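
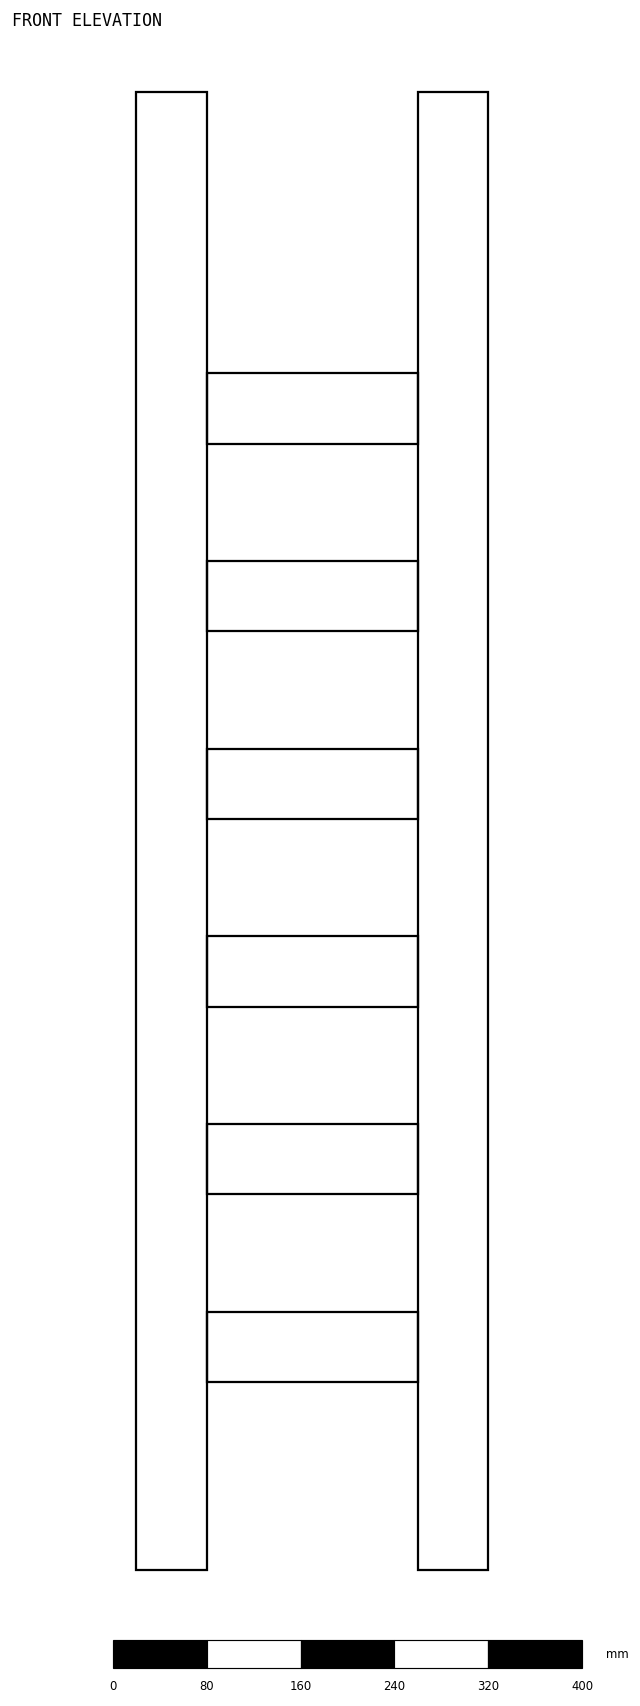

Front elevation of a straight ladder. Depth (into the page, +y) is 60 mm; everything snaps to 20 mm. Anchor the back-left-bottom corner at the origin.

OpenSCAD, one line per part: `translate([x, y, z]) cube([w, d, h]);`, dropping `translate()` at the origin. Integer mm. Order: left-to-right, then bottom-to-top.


cube([60, 60, 1260]);
translate([60, 0, 160]) cube([180, 60, 60]);
translate([60, 0, 320]) cube([180, 60, 60]);
translate([60, 0, 480]) cube([180, 60, 60]);
translate([60, 0, 640]) cube([180, 60, 60]);
translate([60, 0, 800]) cube([180, 60, 60]);
translate([60, 0, 960]) cube([180, 60, 60]);
translate([240, 0, 0]) cube([60, 60, 1260]);


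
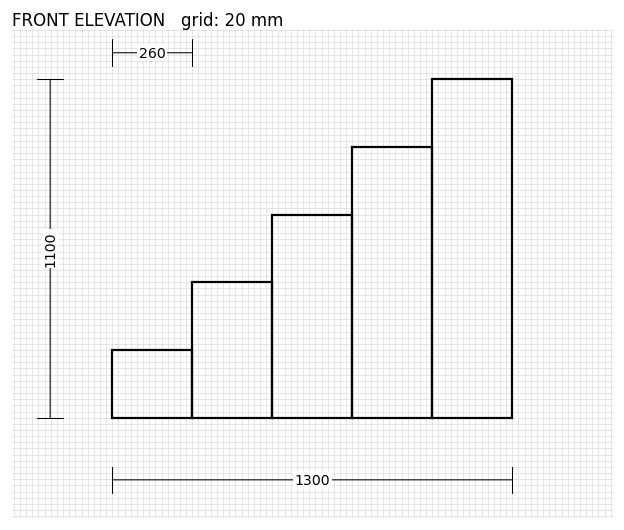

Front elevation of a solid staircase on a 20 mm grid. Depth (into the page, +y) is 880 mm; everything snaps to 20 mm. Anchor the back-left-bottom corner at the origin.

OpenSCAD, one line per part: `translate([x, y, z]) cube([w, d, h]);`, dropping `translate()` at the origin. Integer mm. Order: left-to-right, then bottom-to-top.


cube([260, 880, 220]);
translate([260, 0, 0]) cube([260, 880, 440]);
translate([520, 0, 0]) cube([260, 880, 660]);
translate([780, 0, 0]) cube([260, 880, 880]);
translate([1040, 0, 0]) cube([260, 880, 1100]);


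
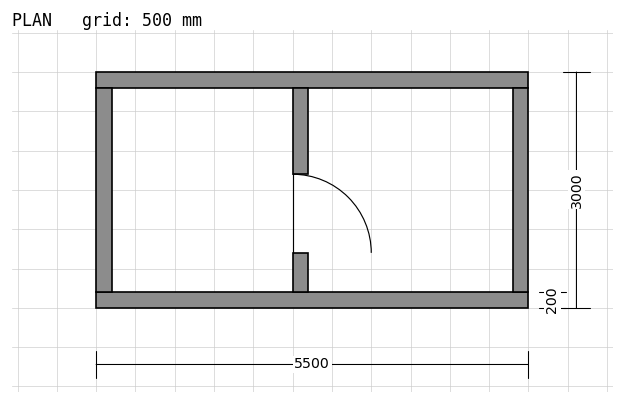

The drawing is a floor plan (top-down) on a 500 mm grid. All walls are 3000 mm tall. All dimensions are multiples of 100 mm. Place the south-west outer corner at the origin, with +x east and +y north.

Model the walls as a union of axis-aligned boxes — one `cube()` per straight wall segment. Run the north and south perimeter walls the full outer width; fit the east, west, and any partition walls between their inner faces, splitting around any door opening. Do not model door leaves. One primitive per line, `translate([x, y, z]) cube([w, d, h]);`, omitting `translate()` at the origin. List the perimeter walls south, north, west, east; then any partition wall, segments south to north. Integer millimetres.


cube([5500, 200, 3000]);
translate([0, 2800, 0]) cube([5500, 200, 3000]);
translate([0, 200, 0]) cube([200, 2600, 3000]);
translate([5300, 200, 0]) cube([200, 2600, 3000]);
translate([2500, 200, 0]) cube([200, 500, 3000]);
translate([2500, 1700, 0]) cube([200, 1100, 3000]);


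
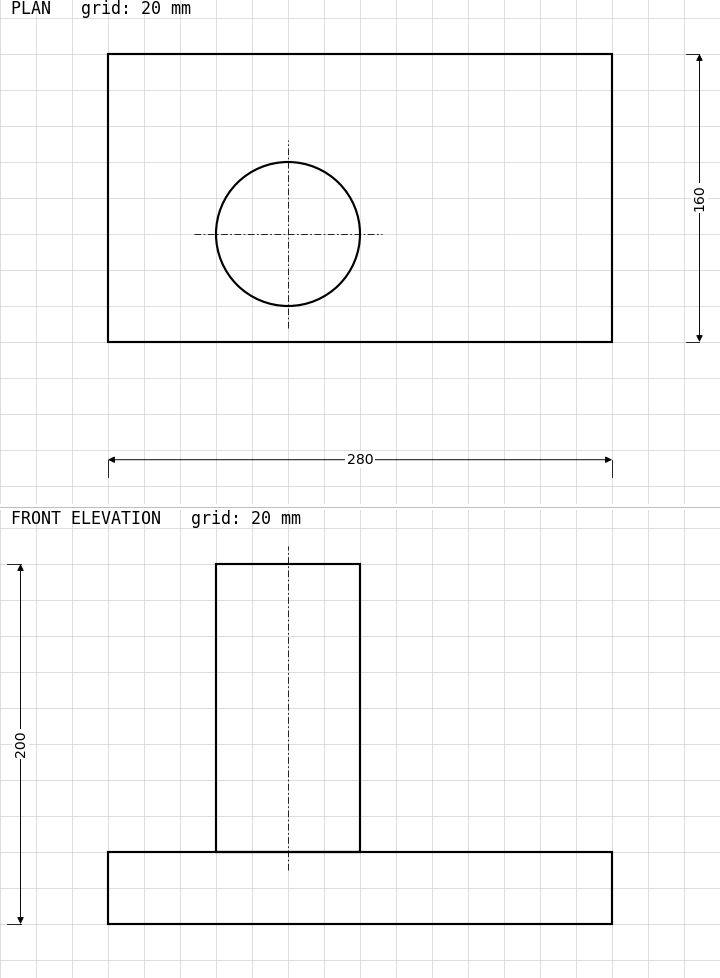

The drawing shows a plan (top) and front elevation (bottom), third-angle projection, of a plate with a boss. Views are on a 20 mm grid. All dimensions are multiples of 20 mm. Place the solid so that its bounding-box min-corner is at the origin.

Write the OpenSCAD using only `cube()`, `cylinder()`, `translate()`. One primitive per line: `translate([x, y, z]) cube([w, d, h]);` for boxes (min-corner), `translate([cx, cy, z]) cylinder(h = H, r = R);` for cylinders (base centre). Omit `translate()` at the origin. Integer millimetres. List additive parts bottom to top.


cube([280, 160, 40]);
translate([100, 60, 40]) cylinder(h = 160, r = 40);


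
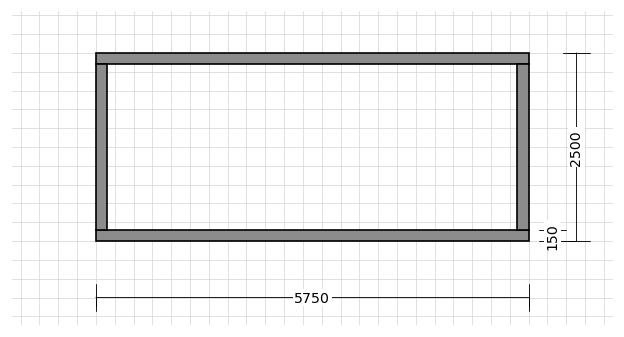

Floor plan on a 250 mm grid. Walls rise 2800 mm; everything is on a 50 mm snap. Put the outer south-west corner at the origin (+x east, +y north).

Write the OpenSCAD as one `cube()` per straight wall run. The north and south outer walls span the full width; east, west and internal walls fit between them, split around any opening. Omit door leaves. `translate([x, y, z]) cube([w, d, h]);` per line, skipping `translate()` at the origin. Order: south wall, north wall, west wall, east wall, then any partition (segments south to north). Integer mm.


cube([5750, 150, 2800]);
translate([0, 2350, 0]) cube([5750, 150, 2800]);
translate([0, 150, 0]) cube([150, 2200, 2800]);
translate([5600, 150, 0]) cube([150, 2200, 2800]);


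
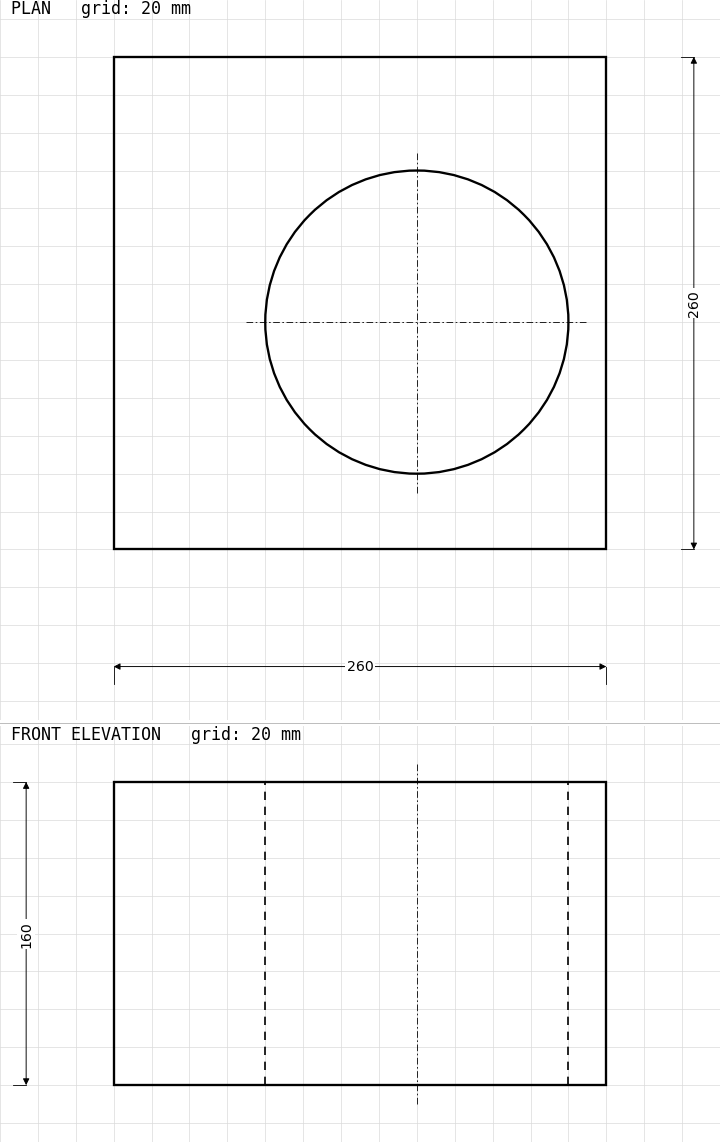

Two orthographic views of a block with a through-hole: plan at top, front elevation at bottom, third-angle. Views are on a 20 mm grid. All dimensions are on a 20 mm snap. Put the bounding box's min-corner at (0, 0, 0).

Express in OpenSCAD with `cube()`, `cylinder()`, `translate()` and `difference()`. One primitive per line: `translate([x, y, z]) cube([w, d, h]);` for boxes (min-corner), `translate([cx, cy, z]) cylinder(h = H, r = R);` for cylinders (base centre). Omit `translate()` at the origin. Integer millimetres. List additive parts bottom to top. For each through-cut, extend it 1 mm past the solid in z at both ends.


difference() {
  cube([260, 260, 160]);
  translate([160, 120, -1]) cylinder(h = 162, r = 80);
}


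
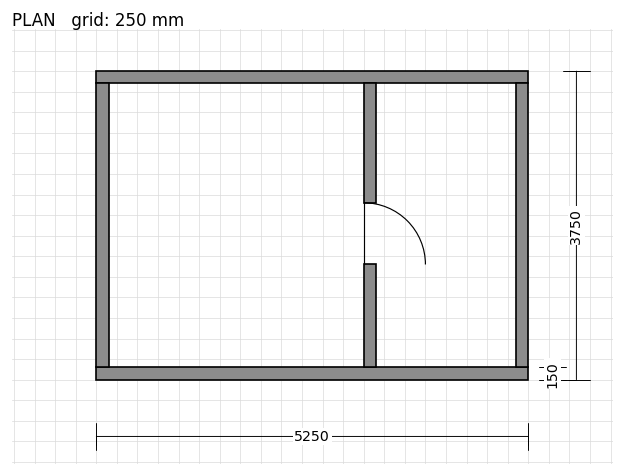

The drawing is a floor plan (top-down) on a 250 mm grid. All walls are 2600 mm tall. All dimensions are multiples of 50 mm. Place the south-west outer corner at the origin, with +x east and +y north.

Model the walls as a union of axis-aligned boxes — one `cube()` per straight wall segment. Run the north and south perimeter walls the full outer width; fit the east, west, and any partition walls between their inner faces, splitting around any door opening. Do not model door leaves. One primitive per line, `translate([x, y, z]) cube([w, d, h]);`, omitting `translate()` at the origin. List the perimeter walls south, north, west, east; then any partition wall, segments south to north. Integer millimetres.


cube([5250, 150, 2600]);
translate([0, 3600, 0]) cube([5250, 150, 2600]);
translate([0, 150, 0]) cube([150, 3450, 2600]);
translate([5100, 150, 0]) cube([150, 3450, 2600]);
translate([3250, 150, 0]) cube([150, 1250, 2600]);
translate([3250, 2150, 0]) cube([150, 1450, 2600]);


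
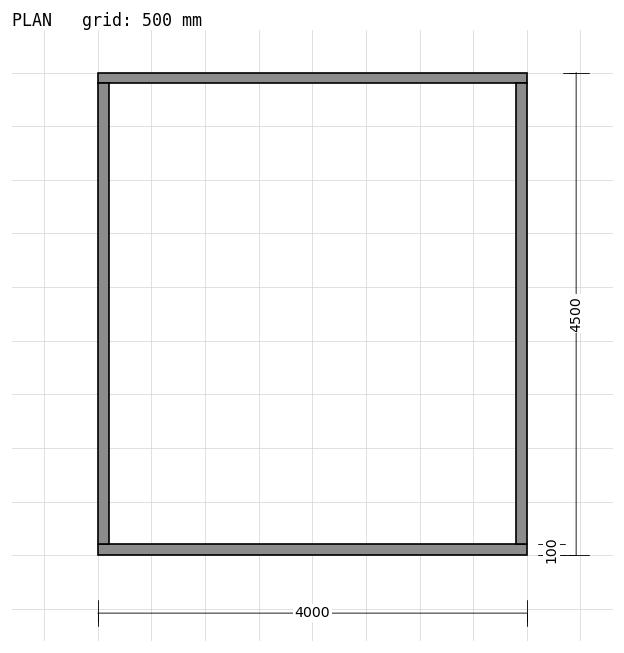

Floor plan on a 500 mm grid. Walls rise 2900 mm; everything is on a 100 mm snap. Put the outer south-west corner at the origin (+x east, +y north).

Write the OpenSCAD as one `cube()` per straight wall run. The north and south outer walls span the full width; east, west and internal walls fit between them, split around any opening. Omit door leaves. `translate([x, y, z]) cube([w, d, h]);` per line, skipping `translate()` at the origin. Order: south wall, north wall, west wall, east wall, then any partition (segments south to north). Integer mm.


cube([4000, 100, 2900]);
translate([0, 4400, 0]) cube([4000, 100, 2900]);
translate([0, 100, 0]) cube([100, 4300, 2900]);
translate([3900, 100, 0]) cube([100, 4300, 2900]);


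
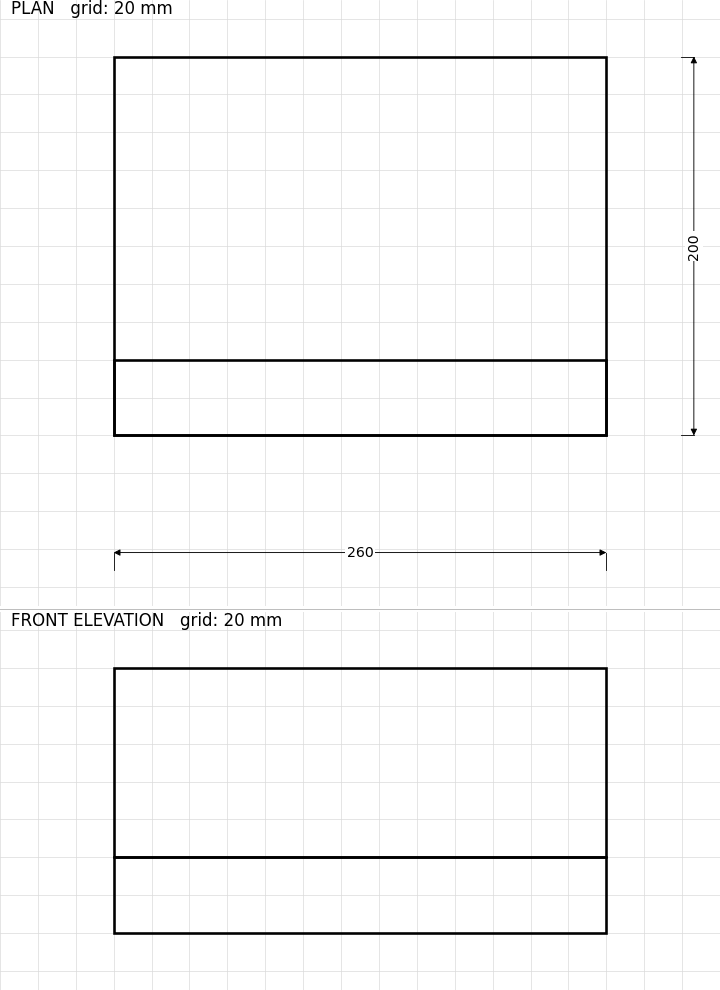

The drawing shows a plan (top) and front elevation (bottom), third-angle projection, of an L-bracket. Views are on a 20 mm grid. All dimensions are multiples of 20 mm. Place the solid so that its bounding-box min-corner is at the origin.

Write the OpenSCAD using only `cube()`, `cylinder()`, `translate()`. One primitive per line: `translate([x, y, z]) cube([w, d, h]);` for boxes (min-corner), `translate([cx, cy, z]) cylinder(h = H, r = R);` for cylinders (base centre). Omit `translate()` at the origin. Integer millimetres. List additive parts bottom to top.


cube([260, 200, 40]);
translate([0, 0, 40]) cube([260, 40, 100]);


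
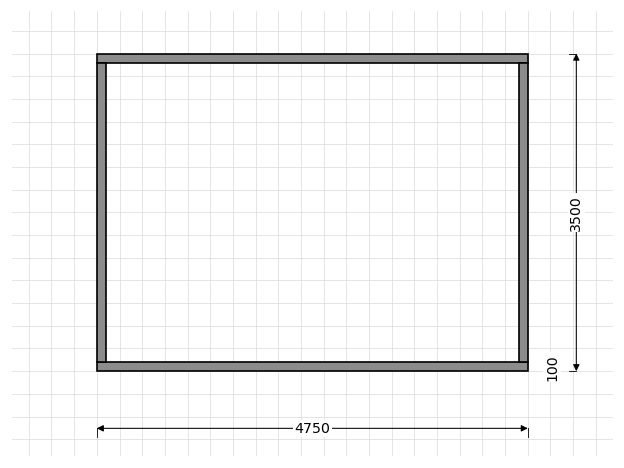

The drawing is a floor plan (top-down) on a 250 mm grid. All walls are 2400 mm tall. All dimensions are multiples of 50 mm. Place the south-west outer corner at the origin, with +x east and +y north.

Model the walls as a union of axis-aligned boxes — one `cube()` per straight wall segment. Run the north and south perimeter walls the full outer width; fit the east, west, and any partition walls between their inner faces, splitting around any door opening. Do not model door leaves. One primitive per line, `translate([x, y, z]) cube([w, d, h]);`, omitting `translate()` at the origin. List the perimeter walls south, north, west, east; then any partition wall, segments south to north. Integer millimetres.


cube([4750, 100, 2400]);
translate([0, 3400, 0]) cube([4750, 100, 2400]);
translate([0, 100, 0]) cube([100, 3300, 2400]);
translate([4650, 100, 0]) cube([100, 3300, 2400]);


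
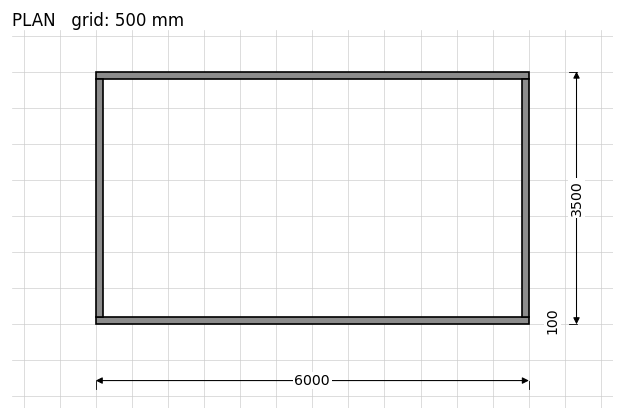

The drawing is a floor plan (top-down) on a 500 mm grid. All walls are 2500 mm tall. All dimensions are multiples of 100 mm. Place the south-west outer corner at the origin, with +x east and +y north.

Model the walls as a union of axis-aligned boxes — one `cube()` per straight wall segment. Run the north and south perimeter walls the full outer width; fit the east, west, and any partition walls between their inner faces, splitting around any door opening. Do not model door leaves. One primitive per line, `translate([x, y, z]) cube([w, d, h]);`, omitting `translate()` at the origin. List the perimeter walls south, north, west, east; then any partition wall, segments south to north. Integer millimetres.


cube([6000, 100, 2500]);
translate([0, 3400, 0]) cube([6000, 100, 2500]);
translate([0, 100, 0]) cube([100, 3300, 2500]);
translate([5900, 100, 0]) cube([100, 3300, 2500]);


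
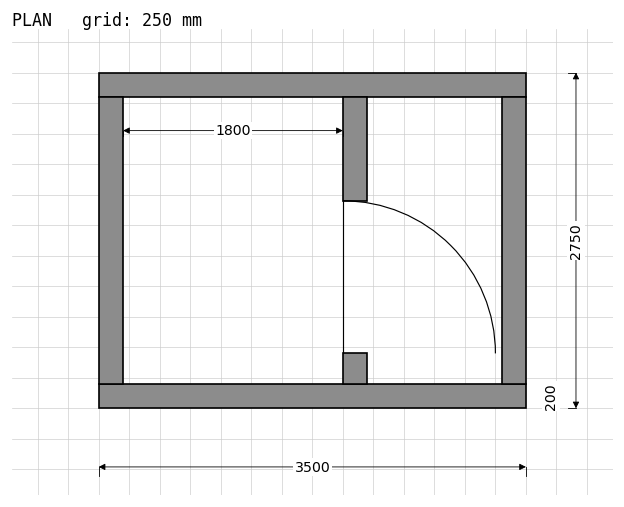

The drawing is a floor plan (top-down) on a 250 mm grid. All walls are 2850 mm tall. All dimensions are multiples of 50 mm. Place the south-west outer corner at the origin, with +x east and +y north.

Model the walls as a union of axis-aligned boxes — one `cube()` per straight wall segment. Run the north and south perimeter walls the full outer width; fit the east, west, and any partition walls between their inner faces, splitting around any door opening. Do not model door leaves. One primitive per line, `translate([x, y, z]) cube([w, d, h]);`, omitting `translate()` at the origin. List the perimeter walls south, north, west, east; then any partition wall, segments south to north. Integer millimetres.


cube([3500, 200, 2850]);
translate([0, 2550, 0]) cube([3500, 200, 2850]);
translate([0, 200, 0]) cube([200, 2350, 2850]);
translate([3300, 200, 0]) cube([200, 2350, 2850]);
translate([2000, 200, 0]) cube([200, 250, 2850]);
translate([2000, 1700, 0]) cube([200, 850, 2850]);


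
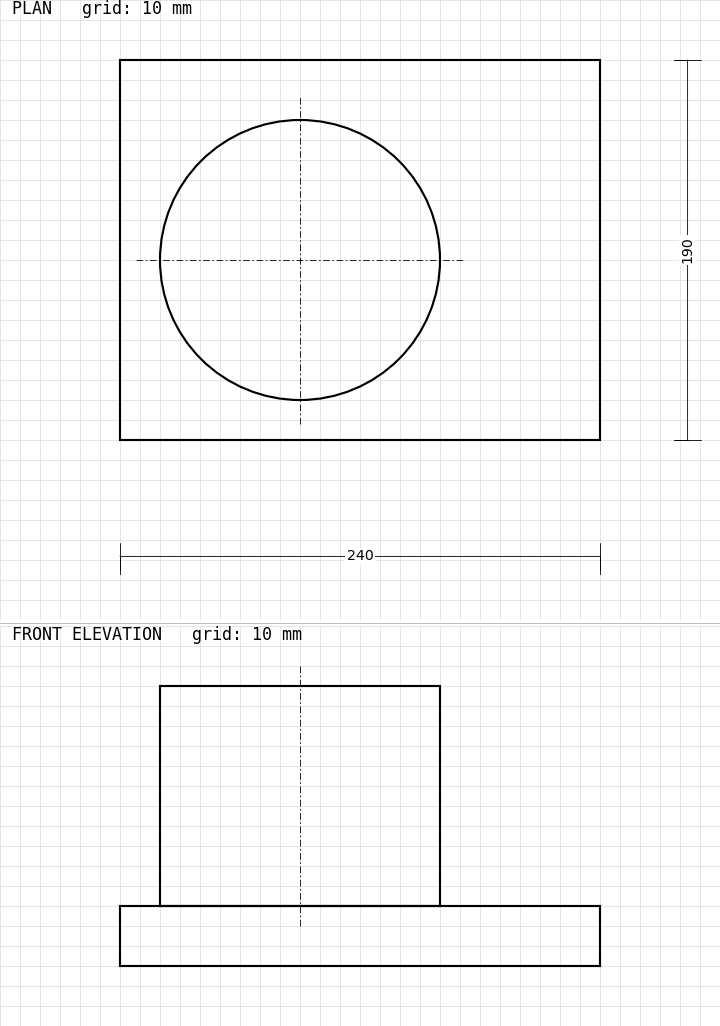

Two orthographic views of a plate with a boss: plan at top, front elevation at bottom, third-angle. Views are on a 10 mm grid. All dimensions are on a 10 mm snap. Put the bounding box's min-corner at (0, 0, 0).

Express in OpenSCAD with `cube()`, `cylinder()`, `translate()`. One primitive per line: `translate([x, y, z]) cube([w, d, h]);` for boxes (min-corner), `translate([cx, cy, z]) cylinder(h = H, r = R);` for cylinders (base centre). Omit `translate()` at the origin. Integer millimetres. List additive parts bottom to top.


cube([240, 190, 30]);
translate([90, 90, 30]) cylinder(h = 110, r = 70);


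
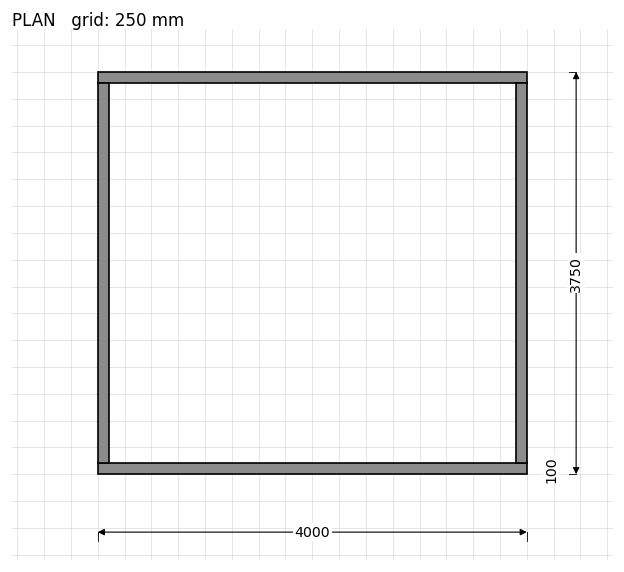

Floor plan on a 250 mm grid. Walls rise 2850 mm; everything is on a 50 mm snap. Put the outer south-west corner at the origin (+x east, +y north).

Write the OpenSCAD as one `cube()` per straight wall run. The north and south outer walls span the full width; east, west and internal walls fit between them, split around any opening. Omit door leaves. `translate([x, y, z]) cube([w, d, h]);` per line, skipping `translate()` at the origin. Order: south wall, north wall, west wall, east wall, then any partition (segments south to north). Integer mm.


cube([4000, 100, 2850]);
translate([0, 3650, 0]) cube([4000, 100, 2850]);
translate([0, 100, 0]) cube([100, 3550, 2850]);
translate([3900, 100, 0]) cube([100, 3550, 2850]);


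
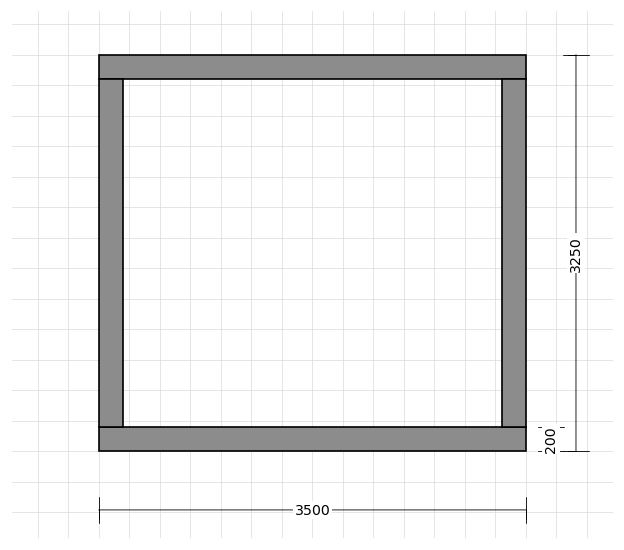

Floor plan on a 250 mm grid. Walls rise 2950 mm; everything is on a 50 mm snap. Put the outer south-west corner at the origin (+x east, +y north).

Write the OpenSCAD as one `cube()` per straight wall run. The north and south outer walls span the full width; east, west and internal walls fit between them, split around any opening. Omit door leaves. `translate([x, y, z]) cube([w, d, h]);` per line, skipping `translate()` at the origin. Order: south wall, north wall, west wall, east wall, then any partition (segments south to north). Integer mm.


cube([3500, 200, 2950]);
translate([0, 3050, 0]) cube([3500, 200, 2950]);
translate([0, 200, 0]) cube([200, 2850, 2950]);
translate([3300, 200, 0]) cube([200, 2850, 2950]);


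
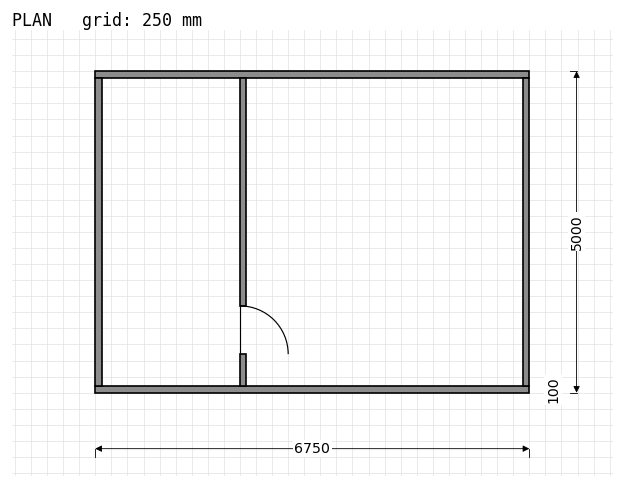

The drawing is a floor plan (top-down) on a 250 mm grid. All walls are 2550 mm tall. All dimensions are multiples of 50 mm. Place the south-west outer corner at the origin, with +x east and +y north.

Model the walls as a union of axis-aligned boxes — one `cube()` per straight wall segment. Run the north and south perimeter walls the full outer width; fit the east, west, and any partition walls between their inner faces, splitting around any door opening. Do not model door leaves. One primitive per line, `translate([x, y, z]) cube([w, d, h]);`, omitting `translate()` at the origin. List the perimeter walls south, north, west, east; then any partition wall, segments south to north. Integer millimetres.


cube([6750, 100, 2550]);
translate([0, 4900, 0]) cube([6750, 100, 2550]);
translate([0, 100, 0]) cube([100, 4800, 2550]);
translate([6650, 100, 0]) cube([100, 4800, 2550]);
translate([2250, 100, 0]) cube([100, 500, 2550]);
translate([2250, 1350, 0]) cube([100, 3550, 2550]);


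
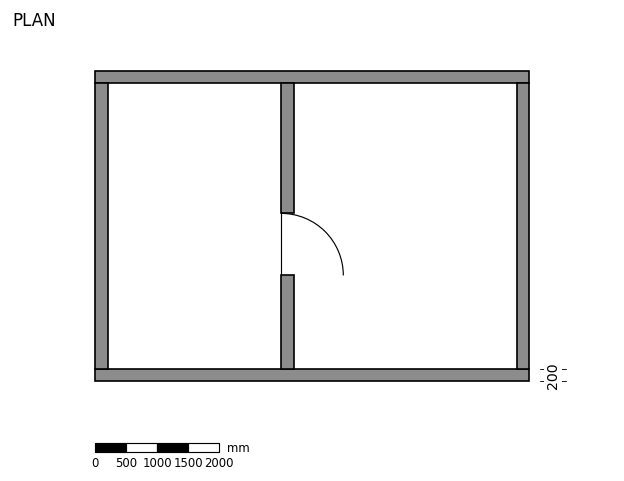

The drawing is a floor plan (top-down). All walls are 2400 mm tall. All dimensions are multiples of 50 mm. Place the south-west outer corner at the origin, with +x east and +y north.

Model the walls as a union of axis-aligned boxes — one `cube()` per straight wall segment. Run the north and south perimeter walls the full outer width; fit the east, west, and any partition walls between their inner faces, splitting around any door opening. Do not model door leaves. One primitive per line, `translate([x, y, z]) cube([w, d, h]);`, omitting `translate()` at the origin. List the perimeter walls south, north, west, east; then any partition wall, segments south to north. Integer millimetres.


cube([7000, 200, 2400]);
translate([0, 4800, 0]) cube([7000, 200, 2400]);
translate([0, 200, 0]) cube([200, 4600, 2400]);
translate([6800, 200, 0]) cube([200, 4600, 2400]);
translate([3000, 200, 0]) cube([200, 1500, 2400]);
translate([3000, 2700, 0]) cube([200, 2100, 2400]);


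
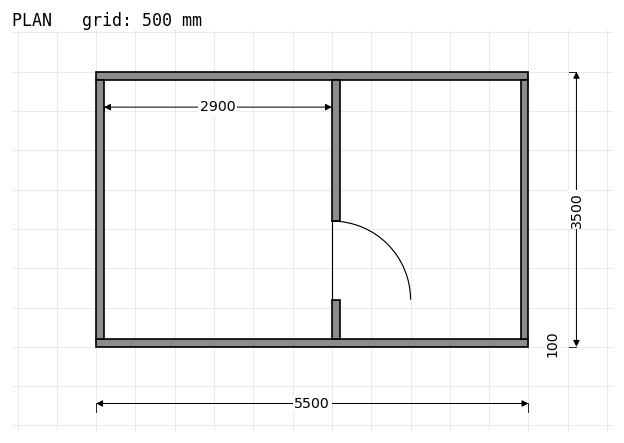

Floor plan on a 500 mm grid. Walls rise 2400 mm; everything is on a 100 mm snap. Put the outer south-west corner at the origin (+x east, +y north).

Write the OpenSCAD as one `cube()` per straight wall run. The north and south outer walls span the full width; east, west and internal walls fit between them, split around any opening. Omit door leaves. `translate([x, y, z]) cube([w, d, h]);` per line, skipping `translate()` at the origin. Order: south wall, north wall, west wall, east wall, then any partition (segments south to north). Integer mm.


cube([5500, 100, 2400]);
translate([0, 3400, 0]) cube([5500, 100, 2400]);
translate([0, 100, 0]) cube([100, 3300, 2400]);
translate([5400, 100, 0]) cube([100, 3300, 2400]);
translate([3000, 100, 0]) cube([100, 500, 2400]);
translate([3000, 1600, 0]) cube([100, 1800, 2400]);


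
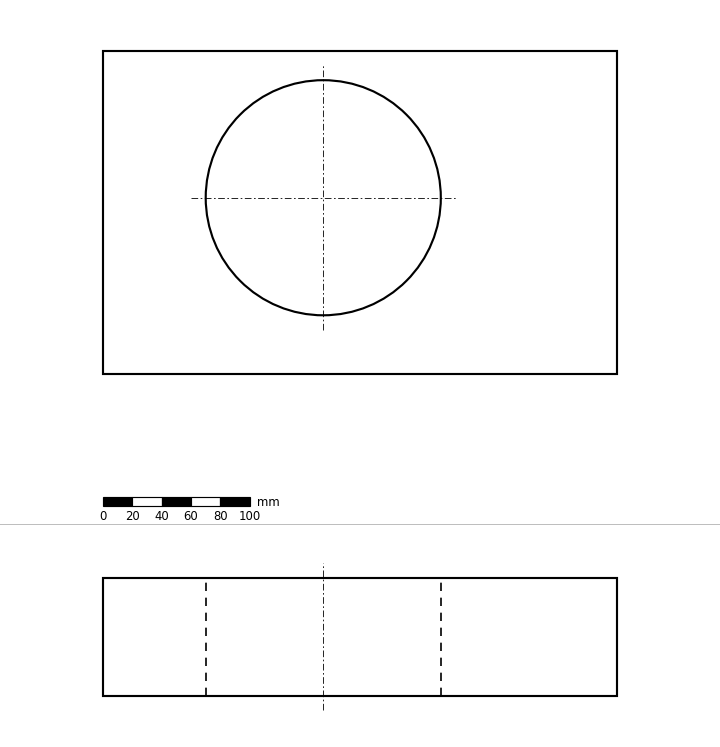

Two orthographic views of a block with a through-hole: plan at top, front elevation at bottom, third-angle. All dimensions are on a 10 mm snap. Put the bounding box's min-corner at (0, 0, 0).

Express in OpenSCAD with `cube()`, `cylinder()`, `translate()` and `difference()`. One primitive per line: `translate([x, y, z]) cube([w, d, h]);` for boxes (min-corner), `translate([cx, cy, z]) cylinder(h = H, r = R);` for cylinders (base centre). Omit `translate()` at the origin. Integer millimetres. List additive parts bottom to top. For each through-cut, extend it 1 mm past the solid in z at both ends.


difference() {
  cube([350, 220, 80]);
  translate([150, 120, -1]) cylinder(h = 82, r = 80);
}


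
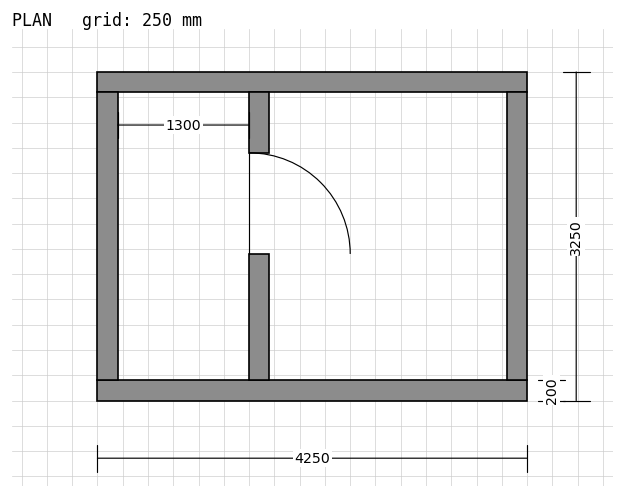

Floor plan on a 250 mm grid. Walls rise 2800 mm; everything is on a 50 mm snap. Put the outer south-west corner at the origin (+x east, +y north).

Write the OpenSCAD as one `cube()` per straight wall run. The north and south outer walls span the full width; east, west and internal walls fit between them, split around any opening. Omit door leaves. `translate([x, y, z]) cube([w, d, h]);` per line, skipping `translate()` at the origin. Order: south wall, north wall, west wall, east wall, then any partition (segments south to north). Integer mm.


cube([4250, 200, 2800]);
translate([0, 3050, 0]) cube([4250, 200, 2800]);
translate([0, 200, 0]) cube([200, 2850, 2800]);
translate([4050, 200, 0]) cube([200, 2850, 2800]);
translate([1500, 200, 0]) cube([200, 1250, 2800]);
translate([1500, 2450, 0]) cube([200, 600, 2800]);


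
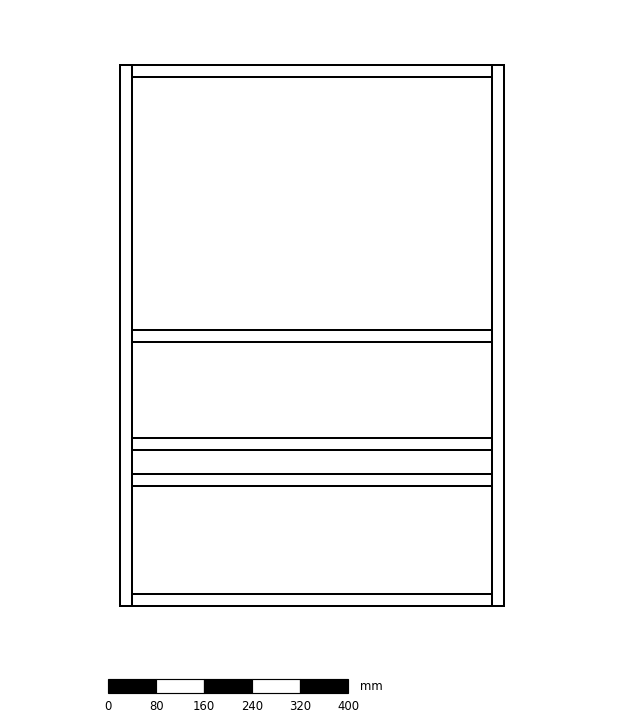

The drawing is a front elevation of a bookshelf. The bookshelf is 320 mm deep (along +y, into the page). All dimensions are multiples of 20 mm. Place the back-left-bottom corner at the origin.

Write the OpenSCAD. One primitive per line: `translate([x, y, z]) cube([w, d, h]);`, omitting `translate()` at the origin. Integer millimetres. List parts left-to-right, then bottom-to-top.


cube([20, 320, 900]);
translate([20, 0, 0]) cube([600, 320, 20]);
translate([20, 0, 200]) cube([600, 320, 20]);
translate([20, 0, 260]) cube([600, 320, 20]);
translate([20, 0, 440]) cube([600, 320, 20]);
translate([20, 0, 880]) cube([600, 320, 20]);
translate([620, 0, 0]) cube([20, 320, 900]);


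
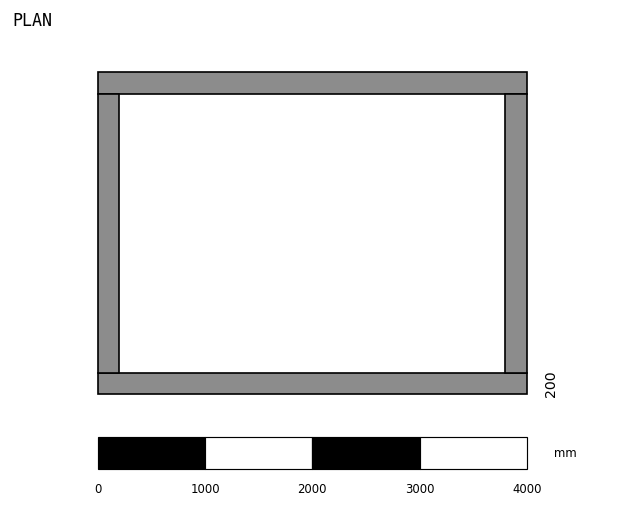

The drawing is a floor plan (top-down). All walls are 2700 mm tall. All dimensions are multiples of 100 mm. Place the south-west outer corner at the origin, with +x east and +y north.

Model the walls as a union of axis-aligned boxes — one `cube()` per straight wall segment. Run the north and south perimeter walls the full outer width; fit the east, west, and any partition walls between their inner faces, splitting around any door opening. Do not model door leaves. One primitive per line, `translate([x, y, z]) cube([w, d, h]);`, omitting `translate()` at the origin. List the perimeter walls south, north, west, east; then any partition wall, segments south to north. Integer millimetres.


cube([4000, 200, 2700]);
translate([0, 2800, 0]) cube([4000, 200, 2700]);
translate([0, 200, 0]) cube([200, 2600, 2700]);
translate([3800, 200, 0]) cube([200, 2600, 2700]);


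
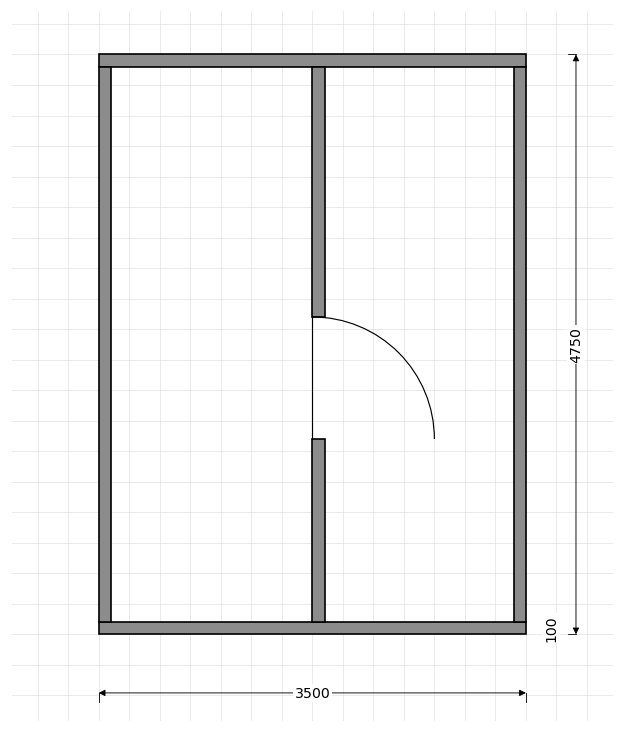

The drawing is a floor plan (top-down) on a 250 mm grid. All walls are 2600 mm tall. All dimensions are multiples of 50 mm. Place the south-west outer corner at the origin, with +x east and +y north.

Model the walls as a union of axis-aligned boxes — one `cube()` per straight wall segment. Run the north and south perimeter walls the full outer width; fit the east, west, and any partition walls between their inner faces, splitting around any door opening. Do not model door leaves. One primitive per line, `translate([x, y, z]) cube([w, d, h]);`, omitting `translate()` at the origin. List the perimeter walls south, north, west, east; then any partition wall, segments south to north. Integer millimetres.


cube([3500, 100, 2600]);
translate([0, 4650, 0]) cube([3500, 100, 2600]);
translate([0, 100, 0]) cube([100, 4550, 2600]);
translate([3400, 100, 0]) cube([100, 4550, 2600]);
translate([1750, 100, 0]) cube([100, 1500, 2600]);
translate([1750, 2600, 0]) cube([100, 2050, 2600]);


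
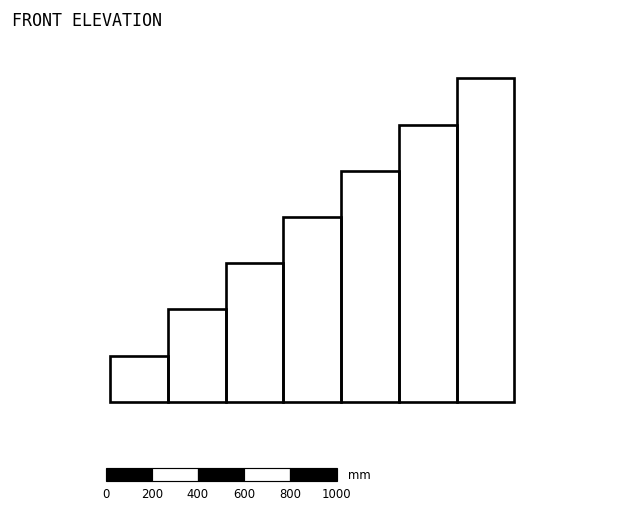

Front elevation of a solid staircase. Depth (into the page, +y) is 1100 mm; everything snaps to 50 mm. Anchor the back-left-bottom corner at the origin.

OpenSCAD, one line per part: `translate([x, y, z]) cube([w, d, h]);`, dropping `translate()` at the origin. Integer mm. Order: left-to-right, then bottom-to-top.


cube([250, 1100, 200]);
translate([250, 0, 0]) cube([250, 1100, 400]);
translate([500, 0, 0]) cube([250, 1100, 600]);
translate([750, 0, 0]) cube([250, 1100, 800]);
translate([1000, 0, 0]) cube([250, 1100, 1000]);
translate([1250, 0, 0]) cube([250, 1100, 1200]);
translate([1500, 0, 0]) cube([250, 1100, 1400]);


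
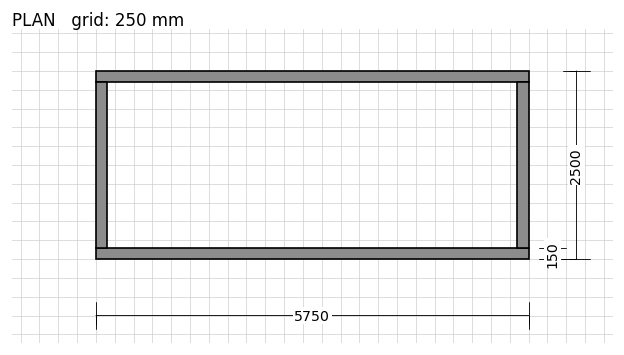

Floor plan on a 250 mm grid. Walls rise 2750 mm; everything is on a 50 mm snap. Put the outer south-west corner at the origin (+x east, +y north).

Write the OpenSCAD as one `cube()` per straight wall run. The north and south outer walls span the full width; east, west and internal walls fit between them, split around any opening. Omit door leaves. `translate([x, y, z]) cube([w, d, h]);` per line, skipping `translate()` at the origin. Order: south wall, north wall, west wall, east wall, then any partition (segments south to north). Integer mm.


cube([5750, 150, 2750]);
translate([0, 2350, 0]) cube([5750, 150, 2750]);
translate([0, 150, 0]) cube([150, 2200, 2750]);
translate([5600, 150, 0]) cube([150, 2200, 2750]);


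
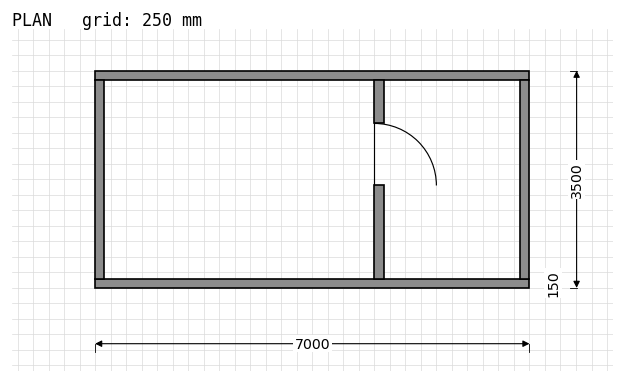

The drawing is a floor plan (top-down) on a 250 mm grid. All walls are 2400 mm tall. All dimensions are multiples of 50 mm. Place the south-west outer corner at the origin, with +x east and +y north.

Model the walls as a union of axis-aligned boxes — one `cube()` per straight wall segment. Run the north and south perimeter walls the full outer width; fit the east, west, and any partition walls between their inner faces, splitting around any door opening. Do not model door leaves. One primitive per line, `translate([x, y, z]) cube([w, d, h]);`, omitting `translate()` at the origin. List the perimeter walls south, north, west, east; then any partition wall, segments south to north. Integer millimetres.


cube([7000, 150, 2400]);
translate([0, 3350, 0]) cube([7000, 150, 2400]);
translate([0, 150, 0]) cube([150, 3200, 2400]);
translate([6850, 150, 0]) cube([150, 3200, 2400]);
translate([4500, 150, 0]) cube([150, 1500, 2400]);
translate([4500, 2650, 0]) cube([150, 700, 2400]);


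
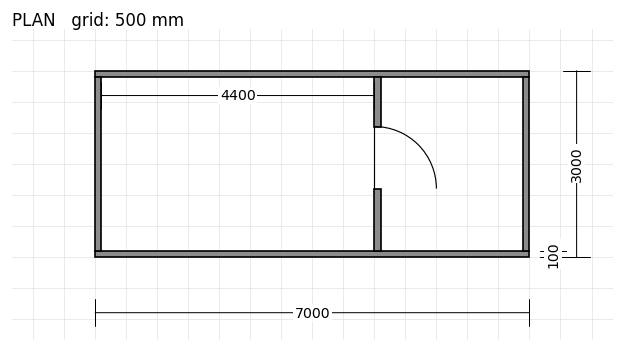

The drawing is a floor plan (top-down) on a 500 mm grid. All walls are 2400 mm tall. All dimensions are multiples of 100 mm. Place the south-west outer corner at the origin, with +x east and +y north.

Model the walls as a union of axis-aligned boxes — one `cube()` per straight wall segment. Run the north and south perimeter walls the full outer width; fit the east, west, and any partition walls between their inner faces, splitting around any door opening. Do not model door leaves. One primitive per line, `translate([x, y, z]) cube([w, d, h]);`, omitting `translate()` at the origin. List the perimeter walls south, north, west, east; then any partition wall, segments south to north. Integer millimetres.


cube([7000, 100, 2400]);
translate([0, 2900, 0]) cube([7000, 100, 2400]);
translate([0, 100, 0]) cube([100, 2800, 2400]);
translate([6900, 100, 0]) cube([100, 2800, 2400]);
translate([4500, 100, 0]) cube([100, 1000, 2400]);
translate([4500, 2100, 0]) cube([100, 800, 2400]);


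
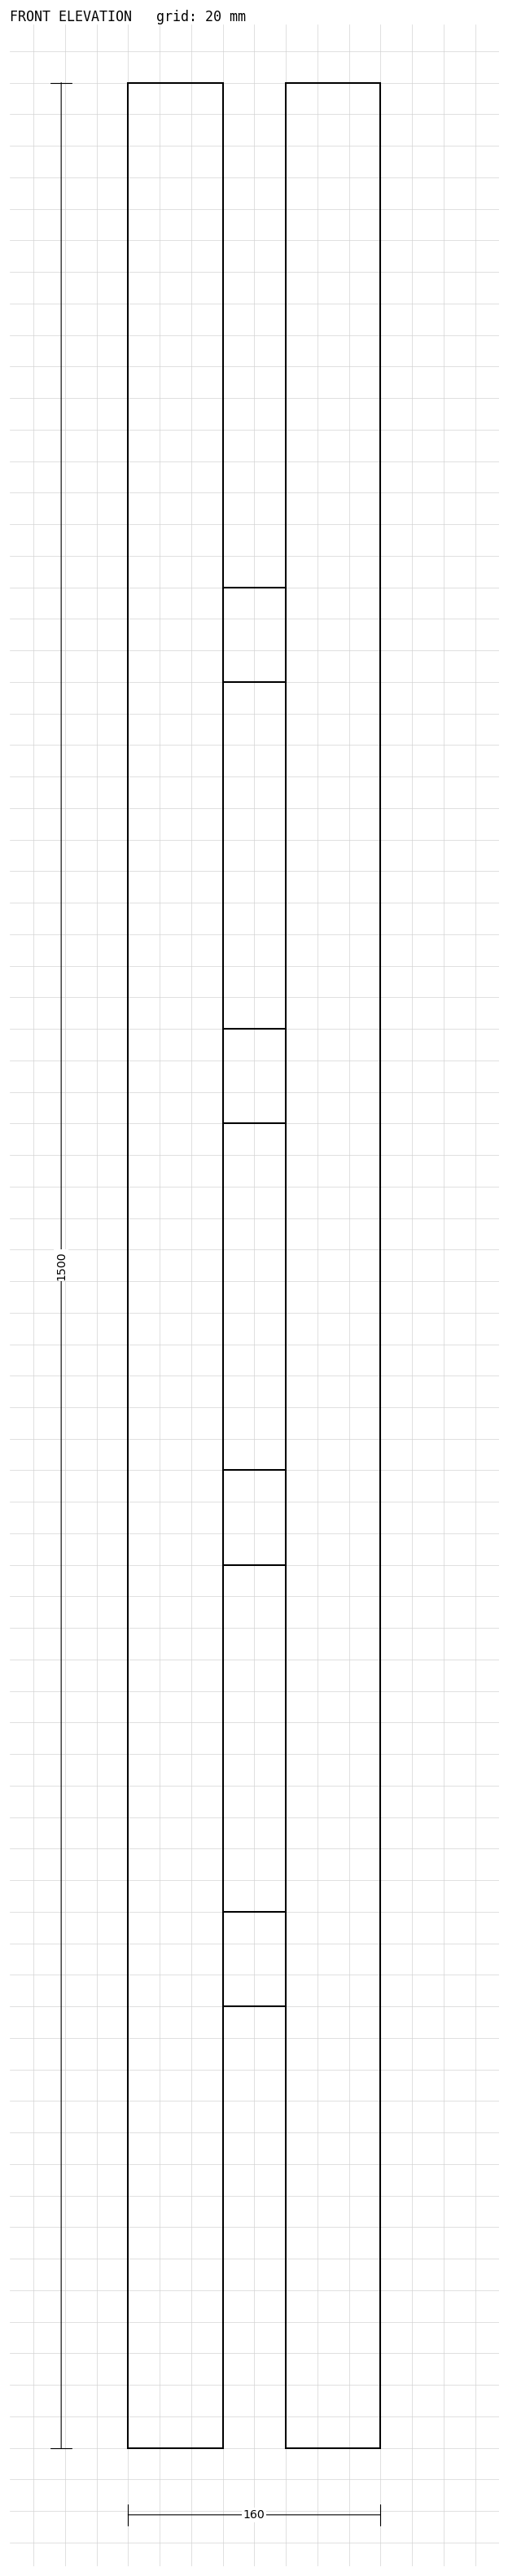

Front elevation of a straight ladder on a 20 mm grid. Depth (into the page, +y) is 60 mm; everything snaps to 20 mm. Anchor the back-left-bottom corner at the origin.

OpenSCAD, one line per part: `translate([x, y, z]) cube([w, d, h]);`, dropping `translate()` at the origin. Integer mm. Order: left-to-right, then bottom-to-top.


cube([60, 60, 1500]);
translate([60, 0, 280]) cube([40, 60, 60]);
translate([60, 0, 560]) cube([40, 60, 60]);
translate([60, 0, 840]) cube([40, 60, 60]);
translate([60, 0, 1120]) cube([40, 60, 60]);
translate([100, 0, 0]) cube([60, 60, 1500]);


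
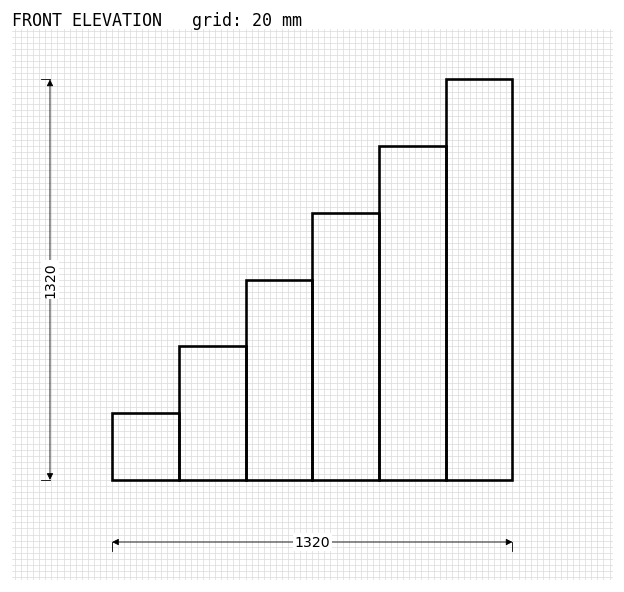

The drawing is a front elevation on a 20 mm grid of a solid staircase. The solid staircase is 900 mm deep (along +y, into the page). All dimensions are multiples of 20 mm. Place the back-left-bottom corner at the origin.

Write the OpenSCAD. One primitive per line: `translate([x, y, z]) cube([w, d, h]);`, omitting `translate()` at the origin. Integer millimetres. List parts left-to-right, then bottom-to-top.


cube([220, 900, 220]);
translate([220, 0, 0]) cube([220, 900, 440]);
translate([440, 0, 0]) cube([220, 900, 660]);
translate([660, 0, 0]) cube([220, 900, 880]);
translate([880, 0, 0]) cube([220, 900, 1100]);
translate([1100, 0, 0]) cube([220, 900, 1320]);


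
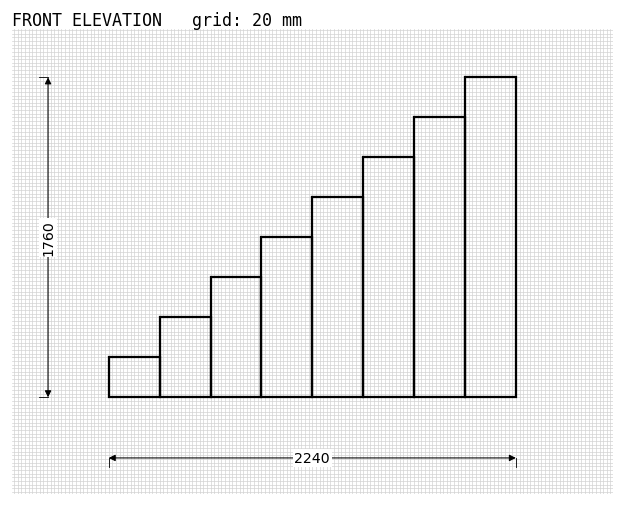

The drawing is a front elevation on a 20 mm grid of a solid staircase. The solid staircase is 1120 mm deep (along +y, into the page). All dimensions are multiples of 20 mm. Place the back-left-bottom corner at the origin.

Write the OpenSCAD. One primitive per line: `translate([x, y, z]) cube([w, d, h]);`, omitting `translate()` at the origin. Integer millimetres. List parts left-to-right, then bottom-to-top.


cube([280, 1120, 220]);
translate([280, 0, 0]) cube([280, 1120, 440]);
translate([560, 0, 0]) cube([280, 1120, 660]);
translate([840, 0, 0]) cube([280, 1120, 880]);
translate([1120, 0, 0]) cube([280, 1120, 1100]);
translate([1400, 0, 0]) cube([280, 1120, 1320]);
translate([1680, 0, 0]) cube([280, 1120, 1540]);
translate([1960, 0, 0]) cube([280, 1120, 1760]);


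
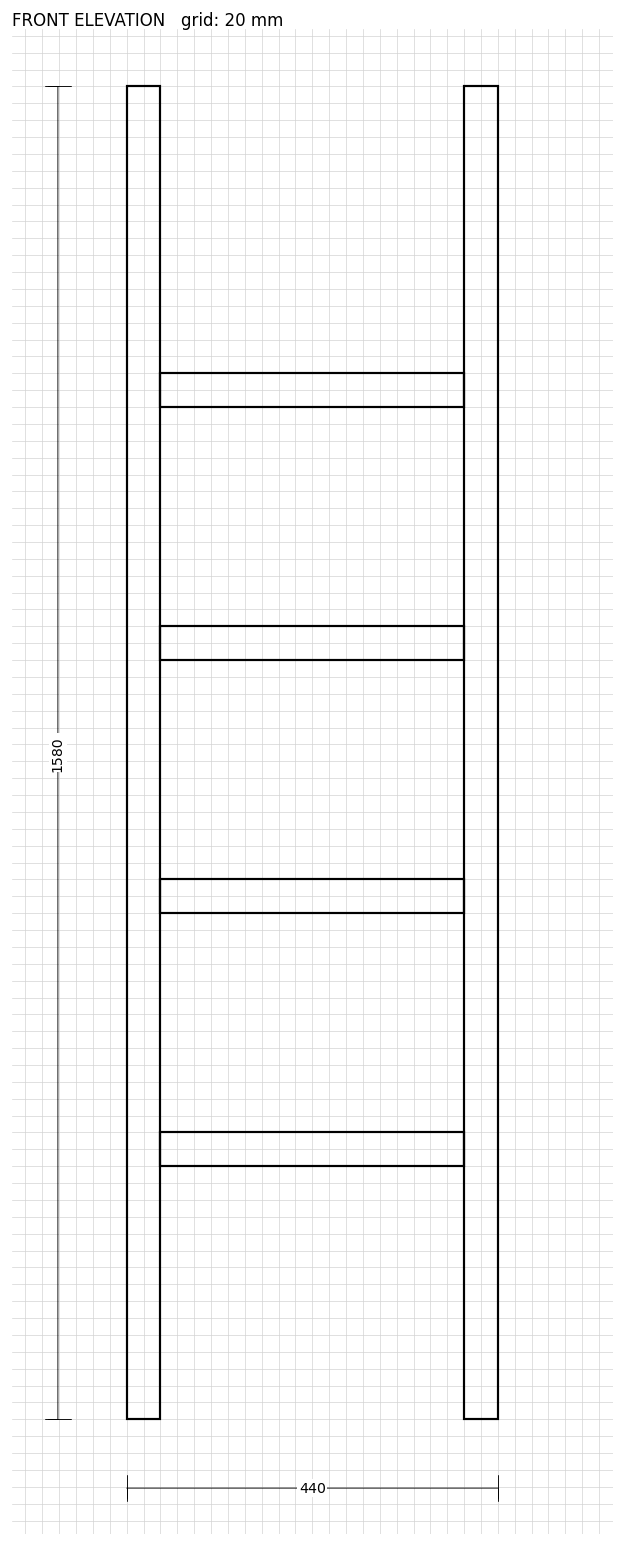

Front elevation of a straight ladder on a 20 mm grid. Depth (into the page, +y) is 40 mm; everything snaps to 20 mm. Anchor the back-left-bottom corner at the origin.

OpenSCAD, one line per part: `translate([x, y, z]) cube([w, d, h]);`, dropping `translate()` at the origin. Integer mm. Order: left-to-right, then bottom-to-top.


cube([40, 40, 1580]);
translate([40, 0, 300]) cube([360, 40, 40]);
translate([40, 0, 600]) cube([360, 40, 40]);
translate([40, 0, 900]) cube([360, 40, 40]);
translate([40, 0, 1200]) cube([360, 40, 40]);
translate([400, 0, 0]) cube([40, 40, 1580]);


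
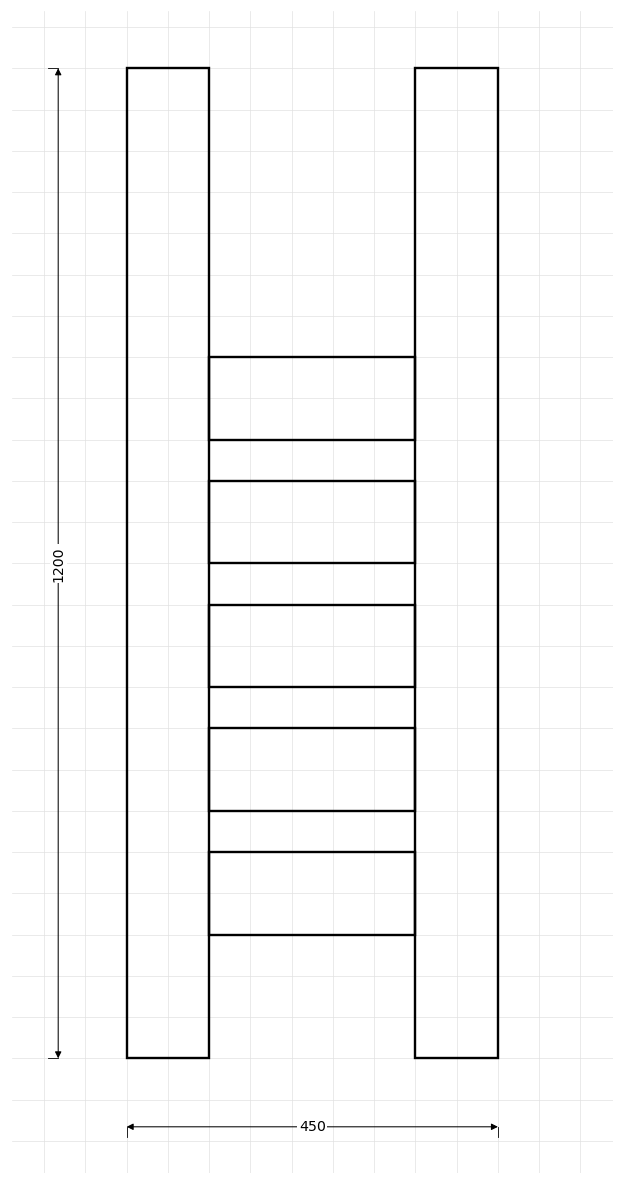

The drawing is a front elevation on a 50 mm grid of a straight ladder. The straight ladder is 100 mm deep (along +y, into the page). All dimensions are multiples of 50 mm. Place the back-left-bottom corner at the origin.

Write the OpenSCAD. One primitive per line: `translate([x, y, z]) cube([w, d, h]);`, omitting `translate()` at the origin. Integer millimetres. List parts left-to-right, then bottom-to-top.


cube([100, 100, 1200]);
translate([100, 0, 150]) cube([250, 100, 100]);
translate([100, 0, 300]) cube([250, 100, 100]);
translate([100, 0, 450]) cube([250, 100, 100]);
translate([100, 0, 600]) cube([250, 100, 100]);
translate([100, 0, 750]) cube([250, 100, 100]);
translate([350, 0, 0]) cube([100, 100, 1200]);


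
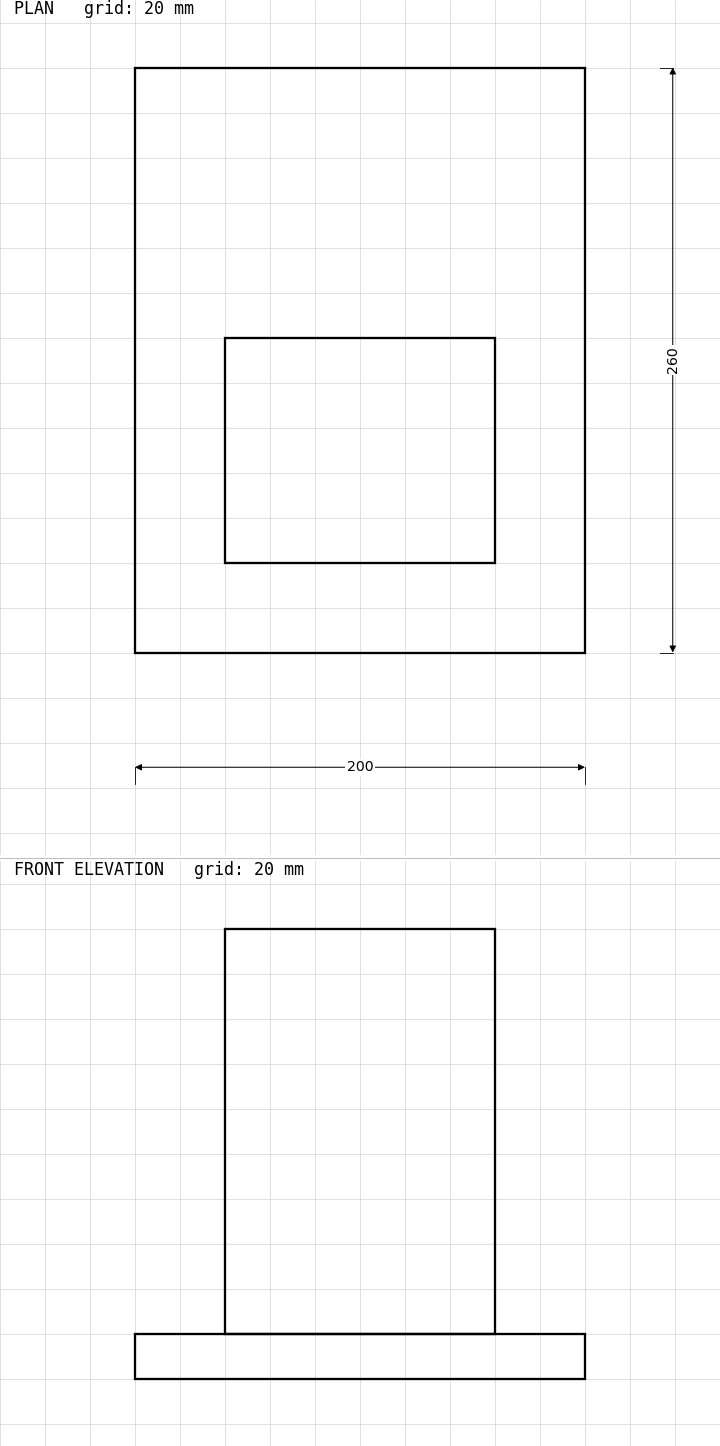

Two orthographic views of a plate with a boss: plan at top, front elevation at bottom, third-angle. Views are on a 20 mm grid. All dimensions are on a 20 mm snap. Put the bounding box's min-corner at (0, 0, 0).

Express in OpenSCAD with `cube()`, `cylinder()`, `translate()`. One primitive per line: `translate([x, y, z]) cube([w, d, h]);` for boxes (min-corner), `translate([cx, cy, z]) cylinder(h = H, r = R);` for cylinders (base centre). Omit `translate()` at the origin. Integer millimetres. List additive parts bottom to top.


cube([200, 260, 20]);
translate([40, 40, 20]) cube([120, 100, 180]);


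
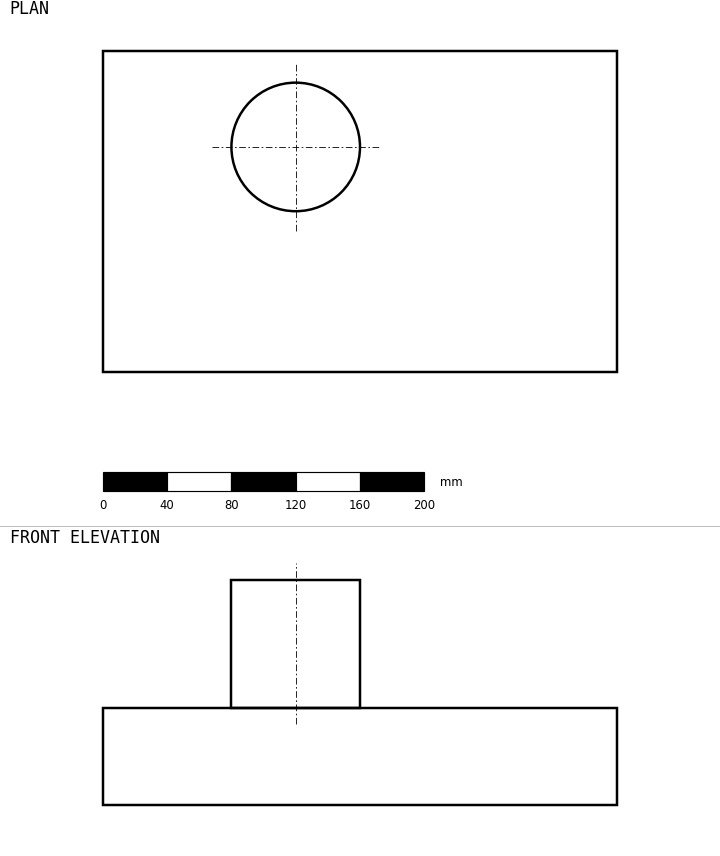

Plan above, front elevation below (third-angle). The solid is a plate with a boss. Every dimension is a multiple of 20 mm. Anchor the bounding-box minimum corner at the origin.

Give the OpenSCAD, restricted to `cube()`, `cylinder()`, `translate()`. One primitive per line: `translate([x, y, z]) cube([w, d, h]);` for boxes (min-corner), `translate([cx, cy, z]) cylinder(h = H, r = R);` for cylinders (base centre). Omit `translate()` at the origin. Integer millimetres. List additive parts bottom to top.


cube([320, 200, 60]);
translate([120, 140, 60]) cylinder(h = 80, r = 40);


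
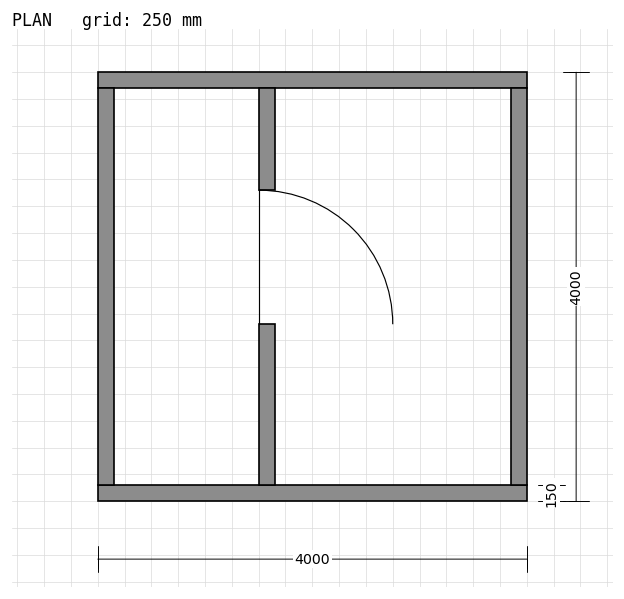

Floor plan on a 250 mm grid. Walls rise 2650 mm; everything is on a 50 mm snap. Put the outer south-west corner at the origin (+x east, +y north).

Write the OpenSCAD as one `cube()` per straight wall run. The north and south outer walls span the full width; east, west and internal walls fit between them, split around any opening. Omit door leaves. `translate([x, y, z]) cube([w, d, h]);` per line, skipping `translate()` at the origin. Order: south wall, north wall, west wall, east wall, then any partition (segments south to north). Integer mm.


cube([4000, 150, 2650]);
translate([0, 3850, 0]) cube([4000, 150, 2650]);
translate([0, 150, 0]) cube([150, 3700, 2650]);
translate([3850, 150, 0]) cube([150, 3700, 2650]);
translate([1500, 150, 0]) cube([150, 1500, 2650]);
translate([1500, 2900, 0]) cube([150, 950, 2650]);


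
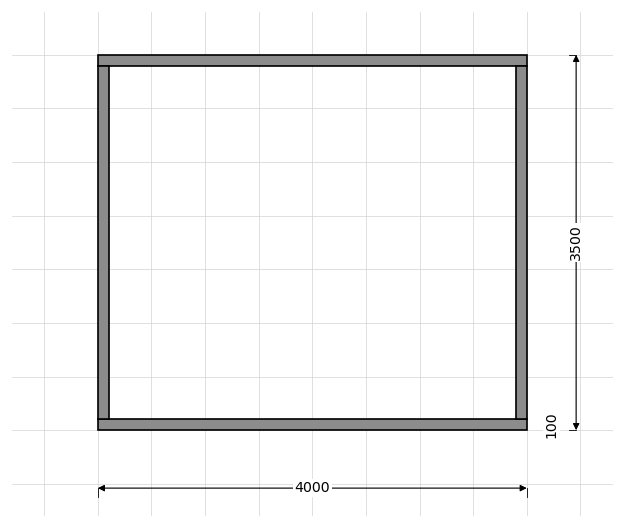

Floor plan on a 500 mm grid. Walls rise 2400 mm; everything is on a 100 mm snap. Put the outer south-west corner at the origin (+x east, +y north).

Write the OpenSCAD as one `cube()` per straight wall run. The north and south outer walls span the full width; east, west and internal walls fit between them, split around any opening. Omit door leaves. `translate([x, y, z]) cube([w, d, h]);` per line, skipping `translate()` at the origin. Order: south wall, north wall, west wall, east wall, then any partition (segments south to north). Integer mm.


cube([4000, 100, 2400]);
translate([0, 3400, 0]) cube([4000, 100, 2400]);
translate([0, 100, 0]) cube([100, 3300, 2400]);
translate([3900, 100, 0]) cube([100, 3300, 2400]);


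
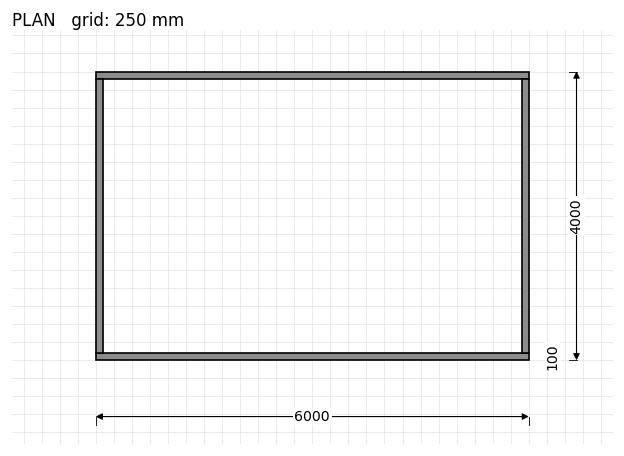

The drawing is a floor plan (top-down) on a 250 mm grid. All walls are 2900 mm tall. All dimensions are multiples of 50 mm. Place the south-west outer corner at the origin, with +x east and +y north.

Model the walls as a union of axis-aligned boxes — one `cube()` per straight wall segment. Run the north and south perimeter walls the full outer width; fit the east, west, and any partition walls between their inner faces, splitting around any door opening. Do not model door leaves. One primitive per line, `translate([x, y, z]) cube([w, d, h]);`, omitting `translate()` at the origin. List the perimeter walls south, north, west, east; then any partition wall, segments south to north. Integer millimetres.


cube([6000, 100, 2900]);
translate([0, 3900, 0]) cube([6000, 100, 2900]);
translate([0, 100, 0]) cube([100, 3800, 2900]);
translate([5900, 100, 0]) cube([100, 3800, 2900]);


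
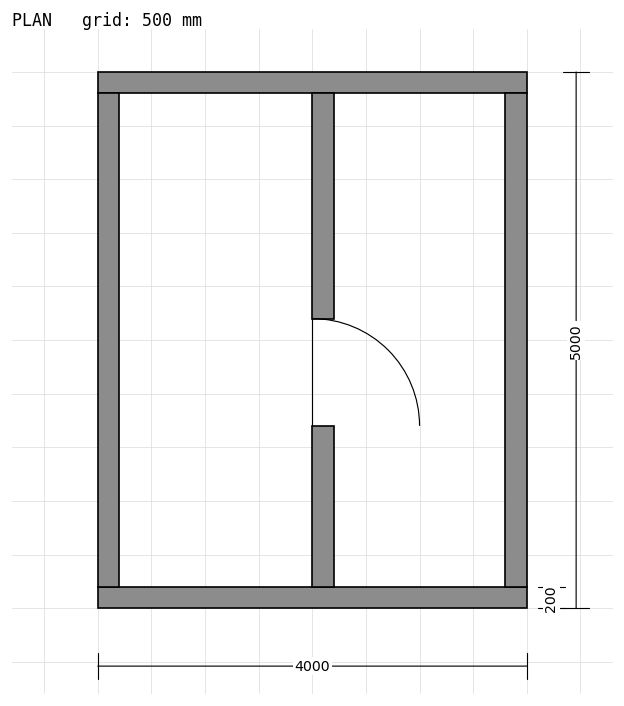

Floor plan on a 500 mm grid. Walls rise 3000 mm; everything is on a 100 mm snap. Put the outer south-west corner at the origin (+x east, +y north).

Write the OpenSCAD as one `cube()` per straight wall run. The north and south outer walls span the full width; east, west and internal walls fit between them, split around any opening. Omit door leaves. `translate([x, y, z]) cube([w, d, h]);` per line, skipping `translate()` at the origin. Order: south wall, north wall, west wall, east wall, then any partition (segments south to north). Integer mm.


cube([4000, 200, 3000]);
translate([0, 4800, 0]) cube([4000, 200, 3000]);
translate([0, 200, 0]) cube([200, 4600, 3000]);
translate([3800, 200, 0]) cube([200, 4600, 3000]);
translate([2000, 200, 0]) cube([200, 1500, 3000]);
translate([2000, 2700, 0]) cube([200, 2100, 3000]);


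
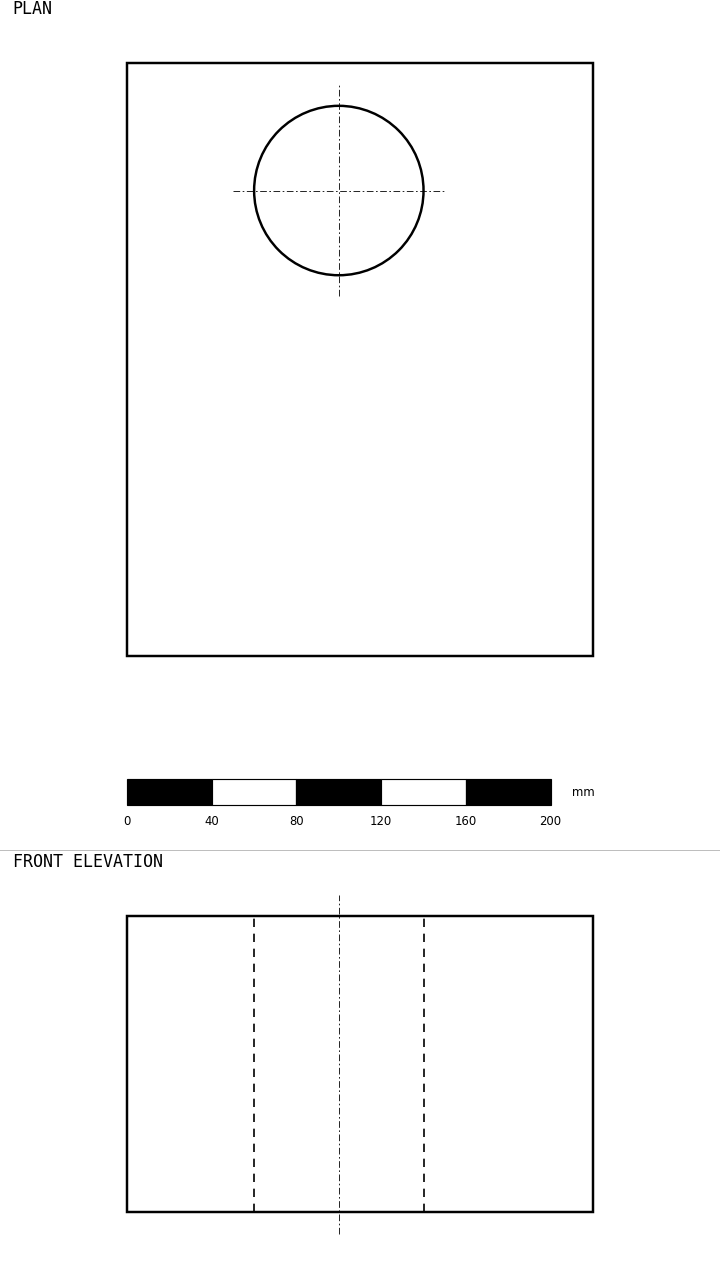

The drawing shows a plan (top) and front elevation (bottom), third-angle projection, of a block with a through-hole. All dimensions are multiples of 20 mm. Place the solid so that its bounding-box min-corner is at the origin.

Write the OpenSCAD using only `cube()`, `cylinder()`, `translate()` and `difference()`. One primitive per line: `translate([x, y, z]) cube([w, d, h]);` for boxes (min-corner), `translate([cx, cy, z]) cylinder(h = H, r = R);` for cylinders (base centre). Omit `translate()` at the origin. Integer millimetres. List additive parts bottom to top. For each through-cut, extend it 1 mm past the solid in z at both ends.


difference() {
  cube([220, 280, 140]);
  translate([100, 220, -1]) cylinder(h = 142, r = 40);
}


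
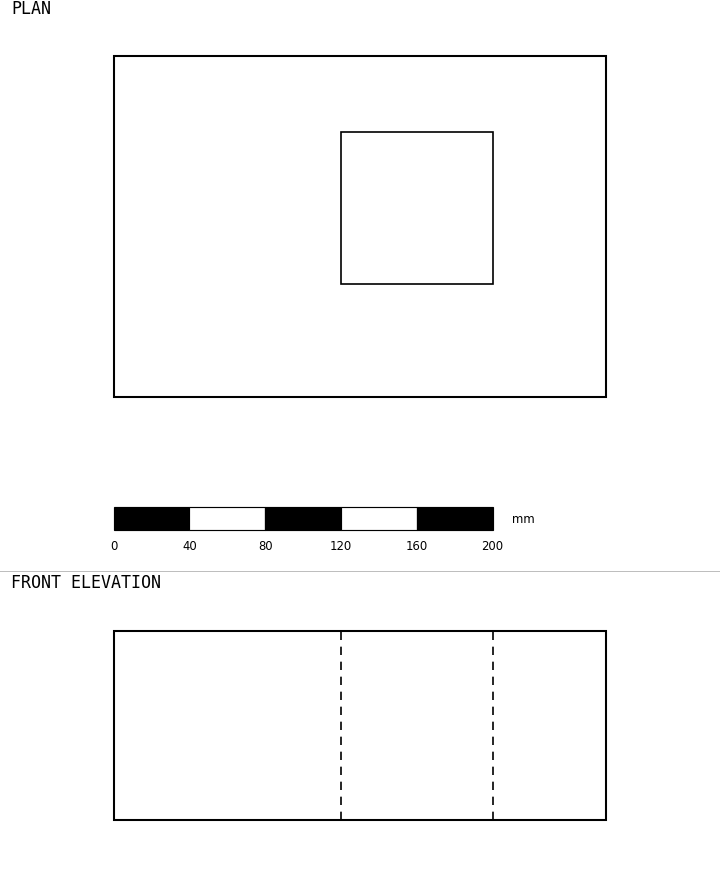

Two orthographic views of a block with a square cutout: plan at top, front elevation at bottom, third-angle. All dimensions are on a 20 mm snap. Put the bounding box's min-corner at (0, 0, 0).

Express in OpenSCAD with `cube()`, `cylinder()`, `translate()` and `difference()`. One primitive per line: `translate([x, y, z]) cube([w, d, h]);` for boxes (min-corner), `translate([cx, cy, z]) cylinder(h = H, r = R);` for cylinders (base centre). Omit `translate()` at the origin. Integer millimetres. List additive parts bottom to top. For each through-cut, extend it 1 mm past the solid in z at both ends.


difference() {
  cube([260, 180, 100]);
  translate([120, 60, -1]) cube([80, 80, 102]);
}


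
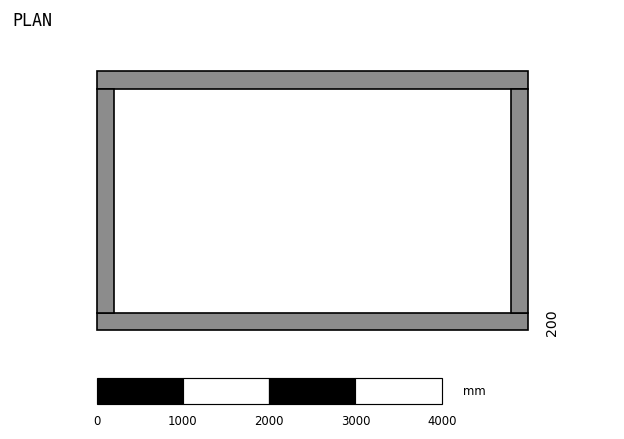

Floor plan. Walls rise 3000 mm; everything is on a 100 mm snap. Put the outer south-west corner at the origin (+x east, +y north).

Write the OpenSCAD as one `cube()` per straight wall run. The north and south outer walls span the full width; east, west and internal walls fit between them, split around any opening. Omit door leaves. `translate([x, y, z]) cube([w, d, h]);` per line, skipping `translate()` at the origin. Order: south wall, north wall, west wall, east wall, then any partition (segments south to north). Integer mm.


cube([5000, 200, 3000]);
translate([0, 2800, 0]) cube([5000, 200, 3000]);
translate([0, 200, 0]) cube([200, 2600, 3000]);
translate([4800, 200, 0]) cube([200, 2600, 3000]);
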